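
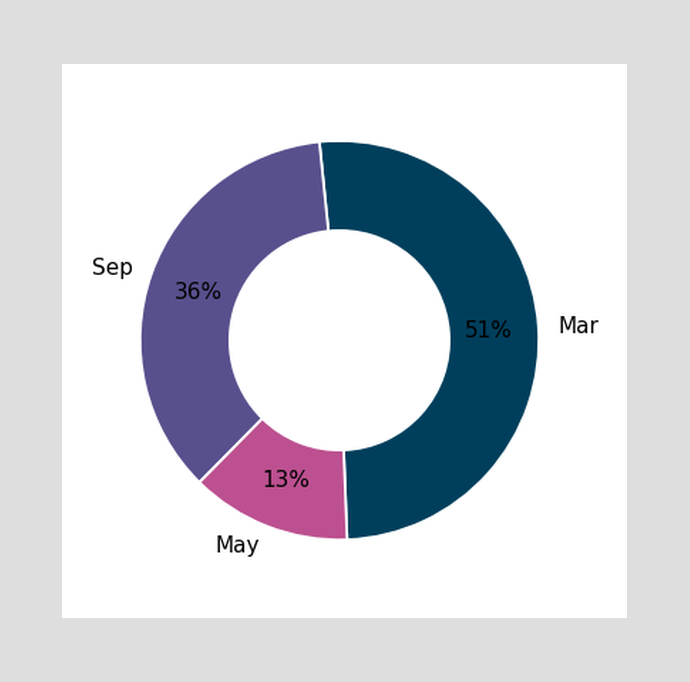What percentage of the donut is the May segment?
13%

The May segment takes up 13% of the ring.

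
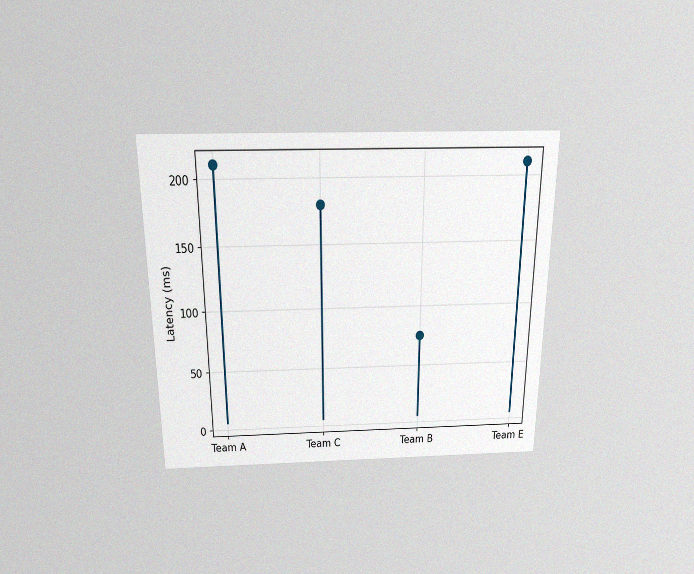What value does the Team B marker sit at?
75ms

The chart is viewed slightly from above, with some photo noise. The Team B marker sits at 75ms.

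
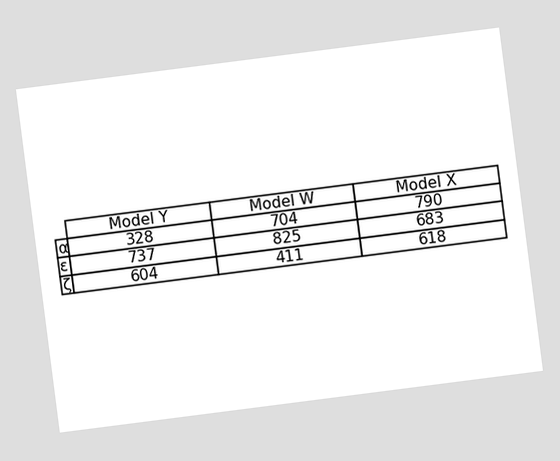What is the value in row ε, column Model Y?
The chart is tilted about 7° counter-clockwise. The (ε, Model Y) cell reads 737.

737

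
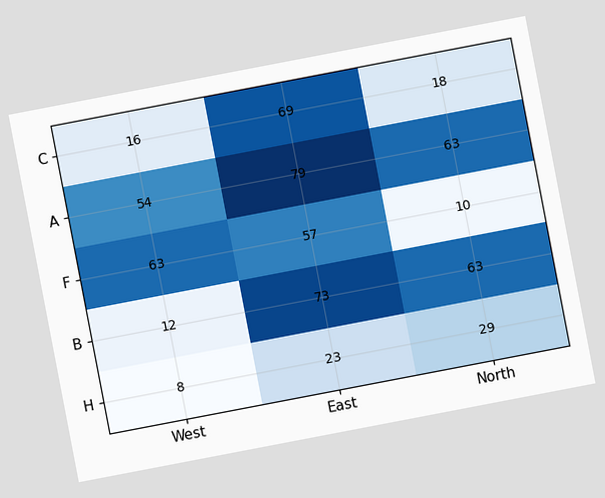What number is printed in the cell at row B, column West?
12

The chart is tilted about 11° counter-clockwise. The (B, West) cell reads 12.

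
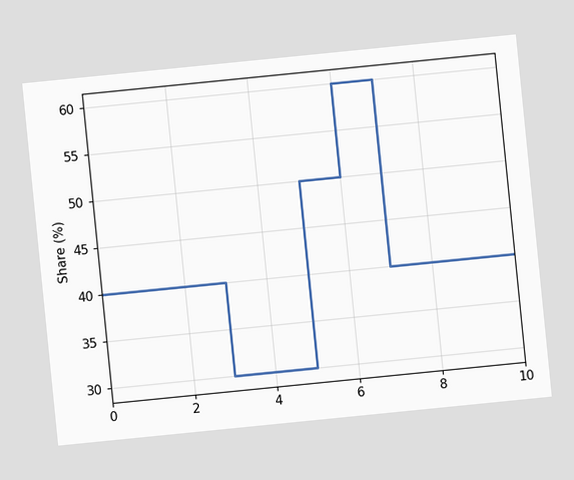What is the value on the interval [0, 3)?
40%

The chart is tilted about 6° counter-clockwise. On [0, 3) the step sits at 40%.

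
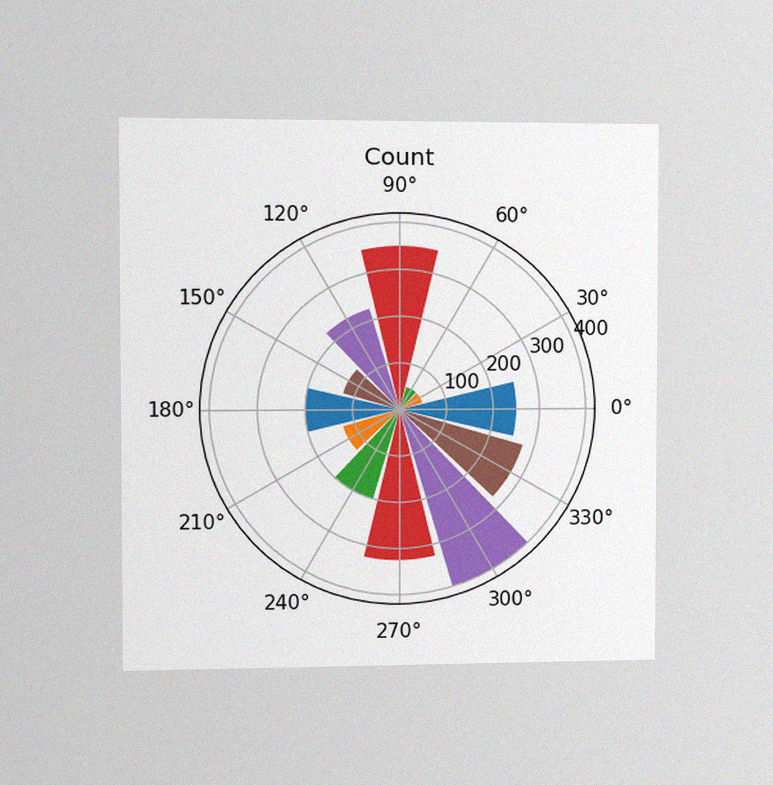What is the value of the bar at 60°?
50

The chart is viewed slightly from the left, with some photo noise. The bar at 60° reaches 50 on the radial axis.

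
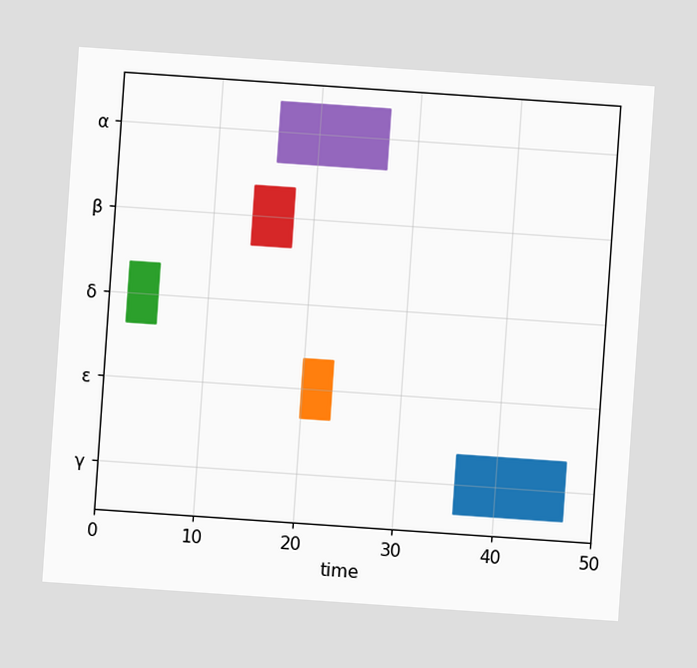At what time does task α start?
16

The chart is tilted about 4° clockwise. The α bar begins at t=16.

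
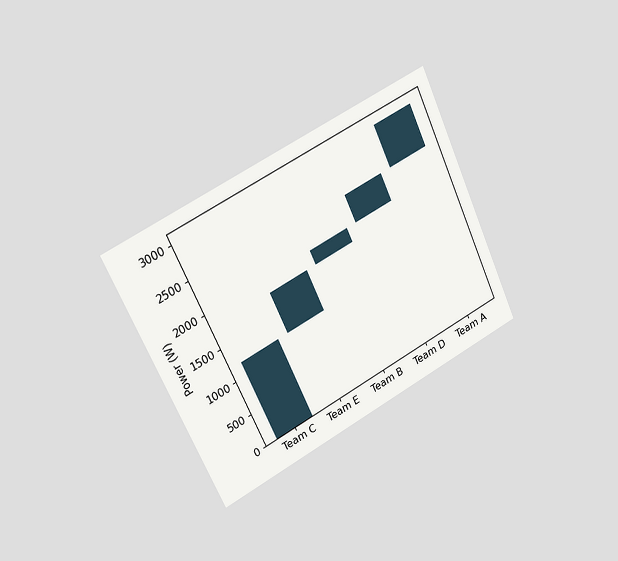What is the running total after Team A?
The chart is tilted about 25° counter-clockwise and viewed slightly from the left. After Team A the running total reaches 3000W.

3000W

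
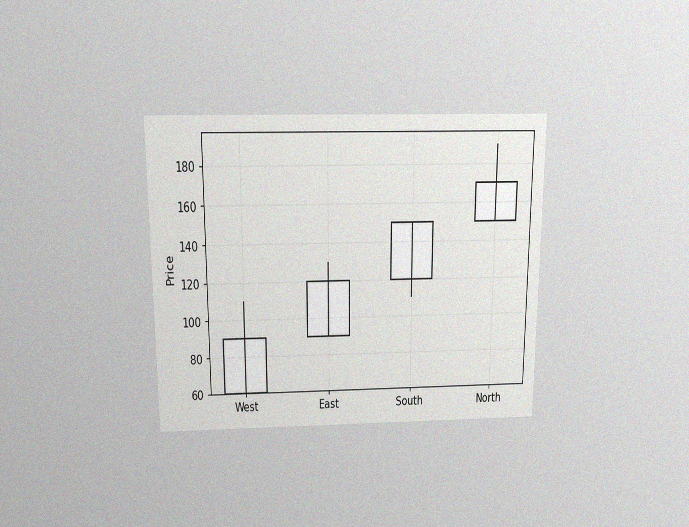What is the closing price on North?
The chart is viewed slightly from above, with some photo noise. The North candle closes at 170.

170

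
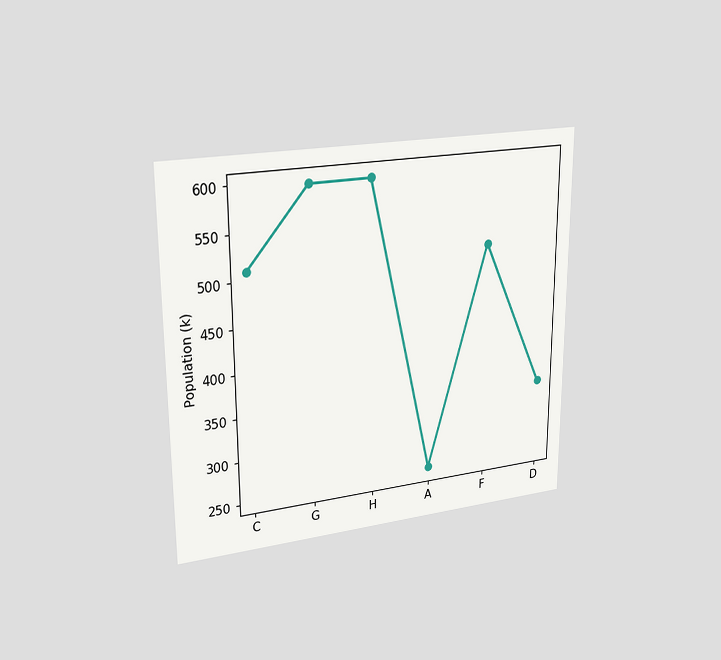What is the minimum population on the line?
255k

The chart is viewed at a slight angle. The lowest point is at A, and reading across to the y-axis gives 255k.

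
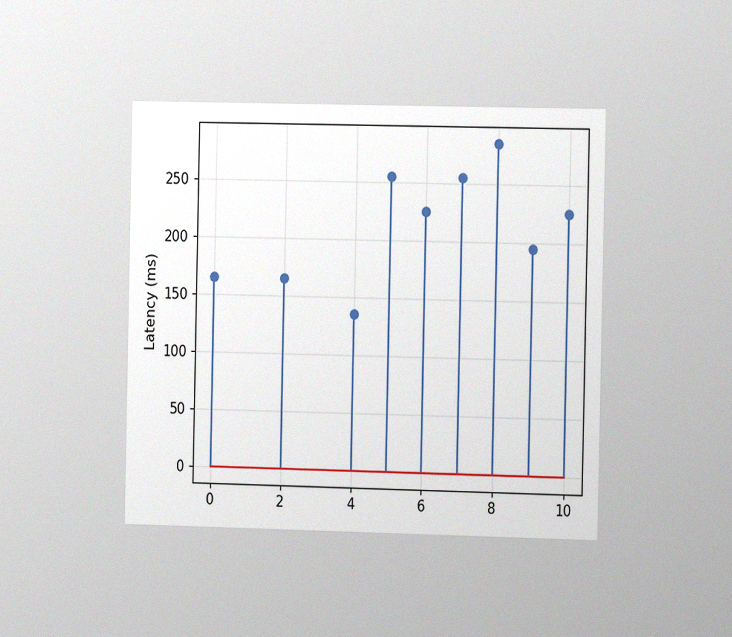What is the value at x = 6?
225ms

The chart is viewed slightly from the right, with some photo noise. The stem at x=6 reaches 225ms.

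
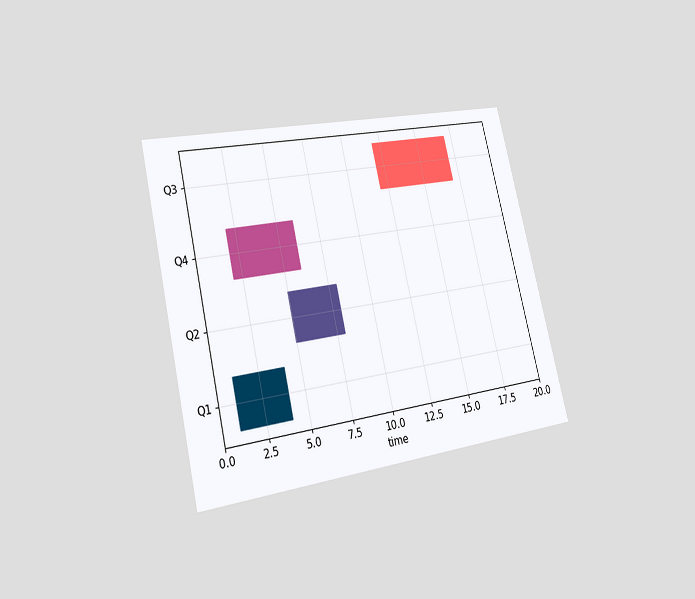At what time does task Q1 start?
1

The chart is tilted about 13° counter-clockwise and viewed slightly from the left. The Q1 bar begins at t=1.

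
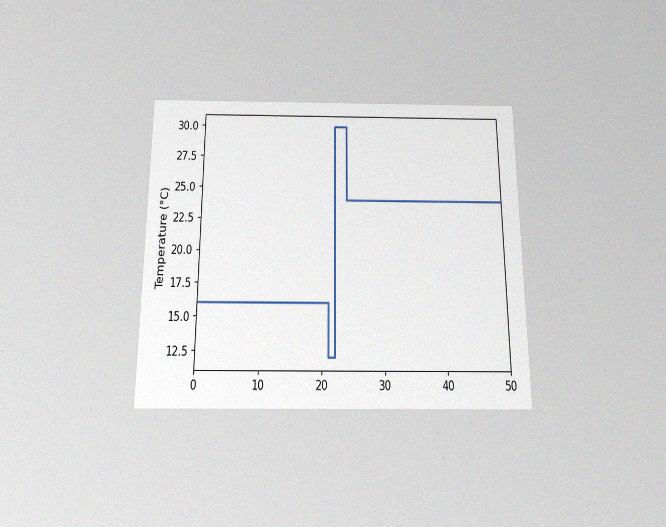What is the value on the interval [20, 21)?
The chart is viewed slightly from below, with some photo noise. On [20, 21) the step sits at 16°C.

16°C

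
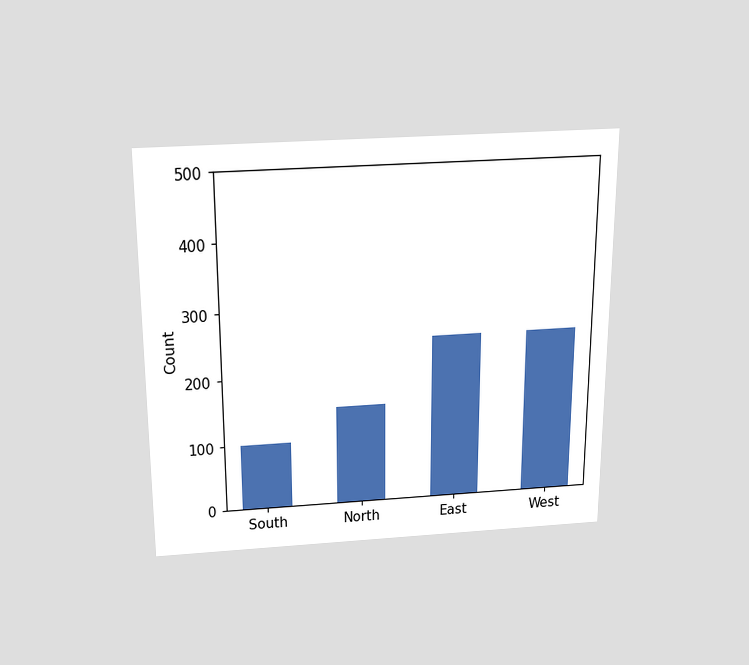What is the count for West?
250

The chart is viewed slightly from above. Reading along the chart's y-axis, the West bar reaches 250.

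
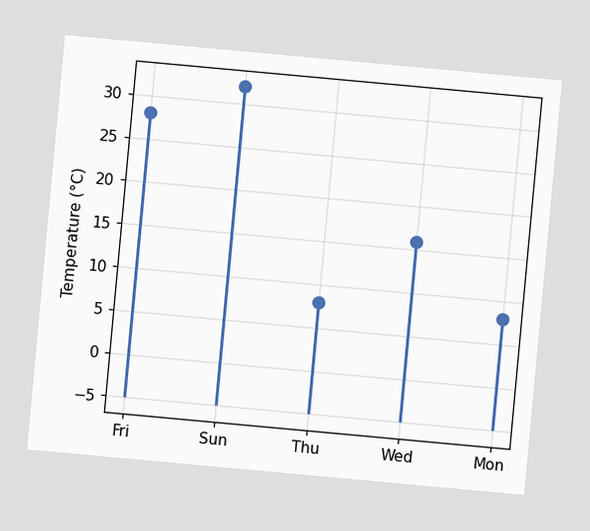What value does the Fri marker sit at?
28°C

The chart is tilted about 5° clockwise. The Fri marker sits at 28°C.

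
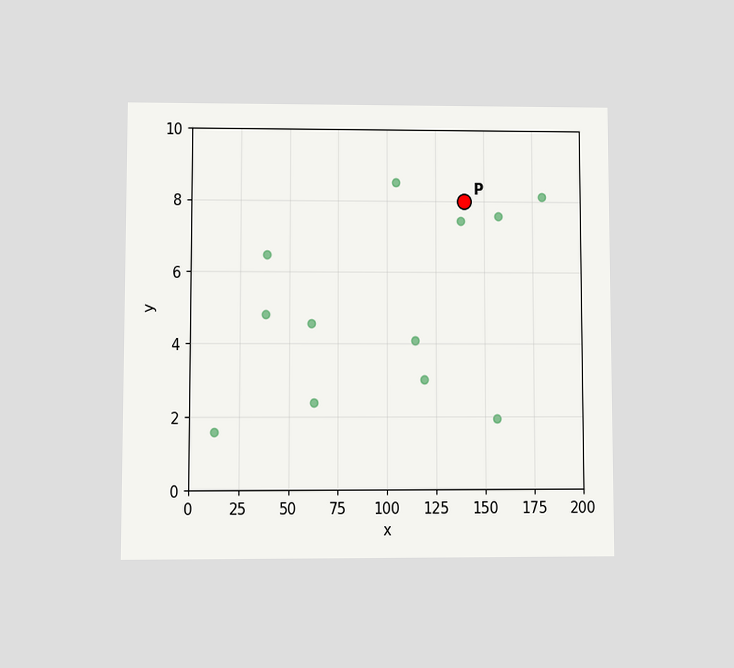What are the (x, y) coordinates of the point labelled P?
(140, 8)

The chart is viewed at a slight angle. Following the gridlines from P to each axis, P sits at (140, 8).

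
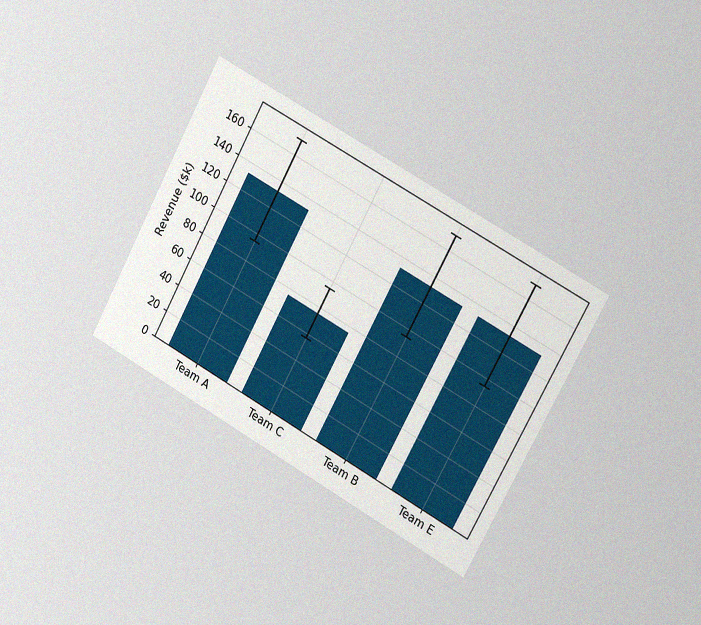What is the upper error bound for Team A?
$171k

The chart is tilted about 29° clockwise and viewed slightly from the right, with some photo noise. The Team A bar's upper whisker reaches $171k.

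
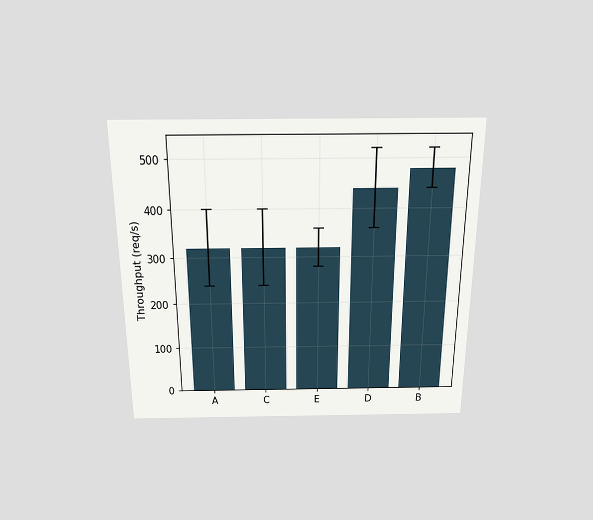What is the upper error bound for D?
520req/s

The chart is viewed slightly from above. The D bar's upper whisker reaches 520req/s.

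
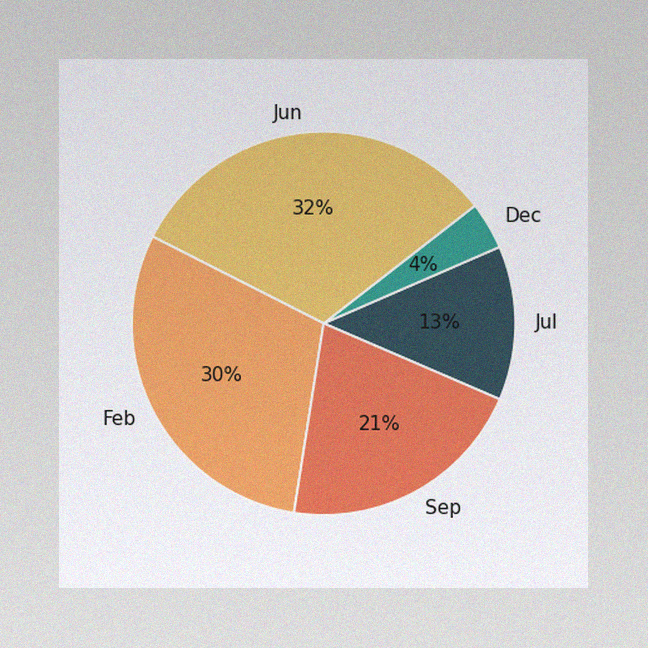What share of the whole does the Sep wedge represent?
The image has some photo noise and uneven lighting. The Sep slice takes up 21% of the pie.

21%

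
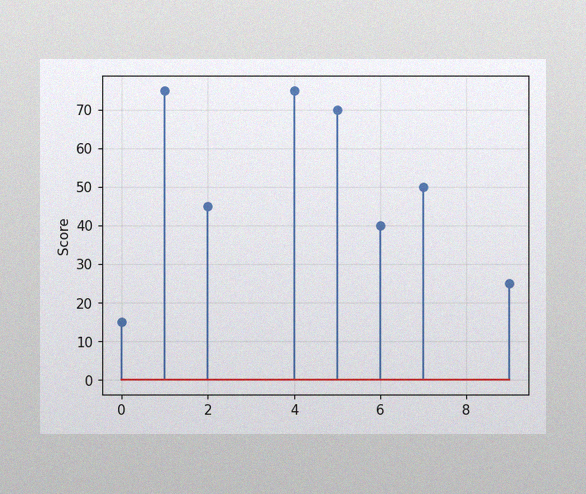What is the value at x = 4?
The image has some photo noise and uneven lighting. The stem at x=4 reaches 75.

75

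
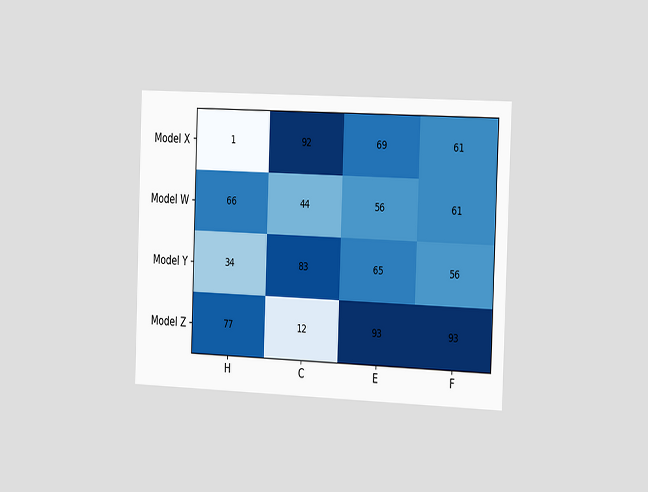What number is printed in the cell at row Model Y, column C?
83

The chart is tilted about 2° clockwise and viewed slightly from the right. The (Model Y, C) cell reads 83.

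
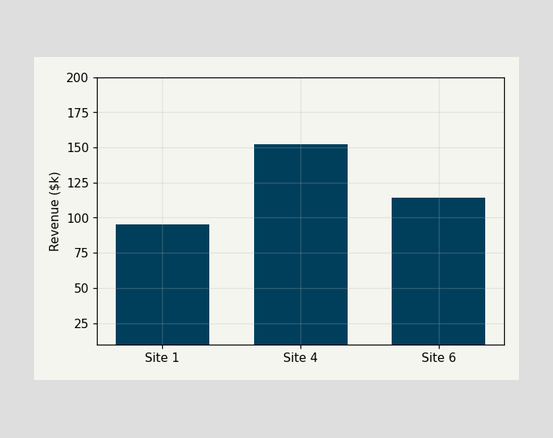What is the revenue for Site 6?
Reading along the chart's y-axis, the Site 6 bar reaches $114k.

$114k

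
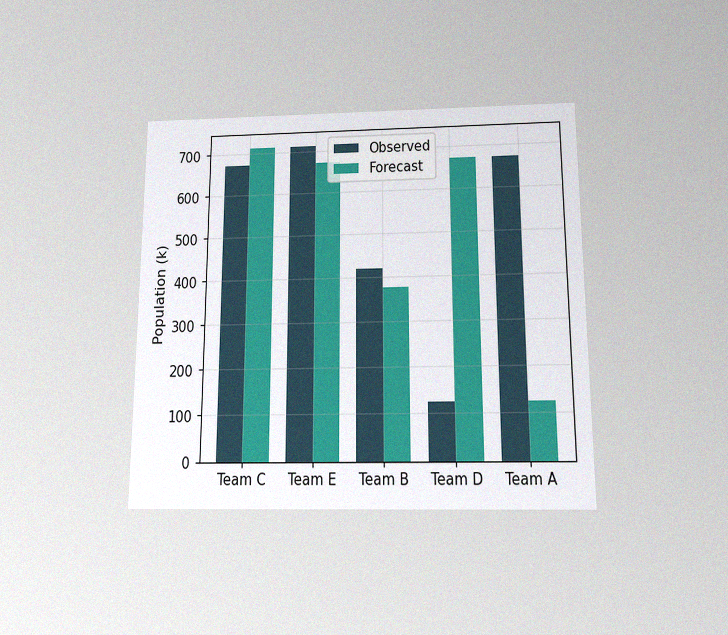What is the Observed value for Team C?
The chart is viewed slightly from below, with some photo noise. The Observed bar at Team C reaches 672k on the y-axis.

672k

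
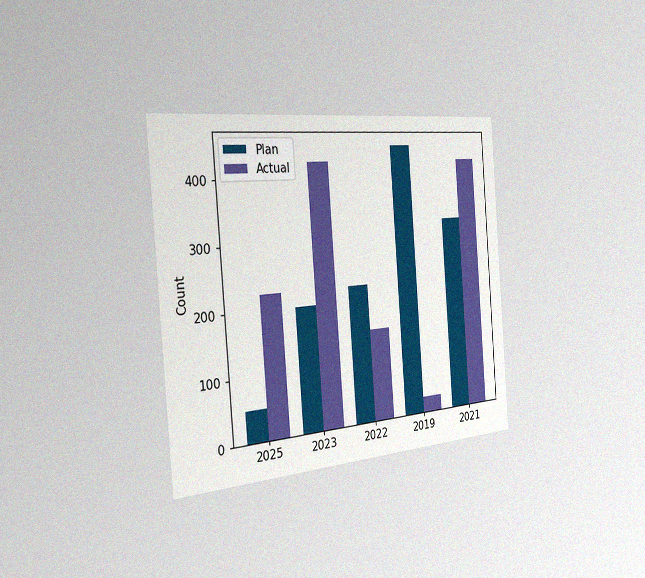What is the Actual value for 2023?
425

The chart is tilted about 4° counter-clockwise and viewed slightly from the left, with some photo noise. The Actual bar at 2023 reaches 425 on the y-axis.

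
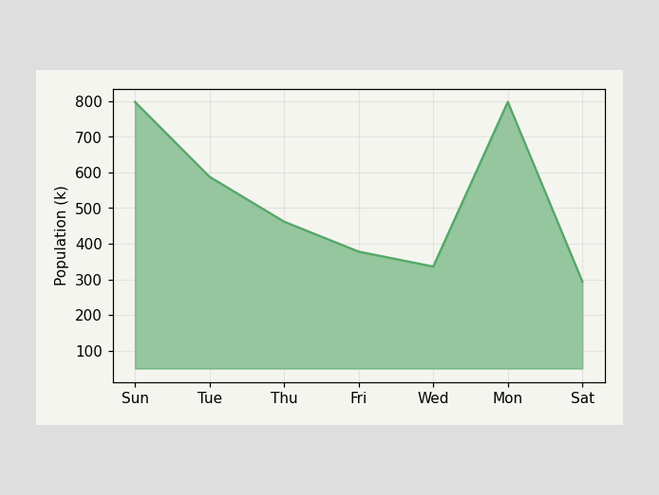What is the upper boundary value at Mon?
798k

At Mon the upper boundary is at 798k.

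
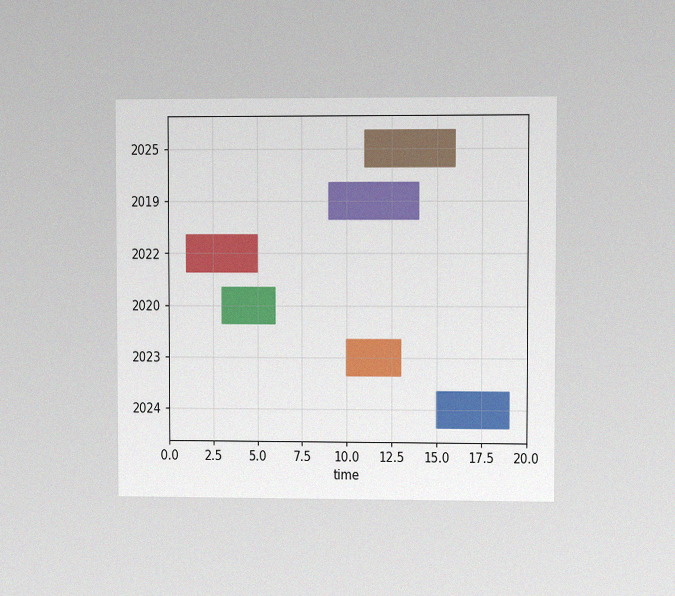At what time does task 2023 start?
The chart is viewed at a slight angle, with some photo noise. The 2023 bar begins at t=10.

10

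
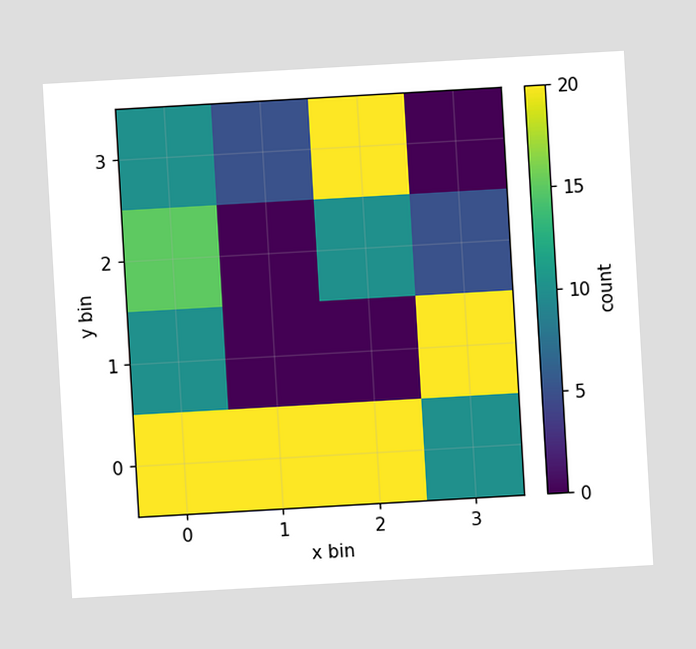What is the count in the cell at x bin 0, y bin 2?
15

The chart is tilted about 3° counter-clockwise. Matching the cell (0, 2) against the colorbar gives 15.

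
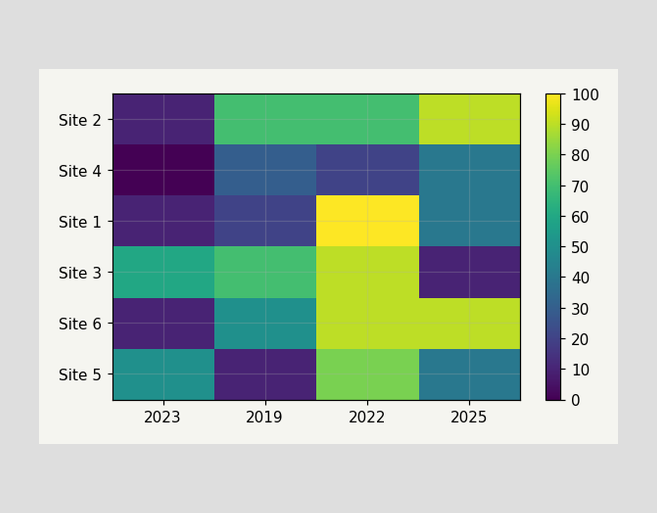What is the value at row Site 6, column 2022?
Matching cell (Site 6, 2022) against the colorbar gives 90.

90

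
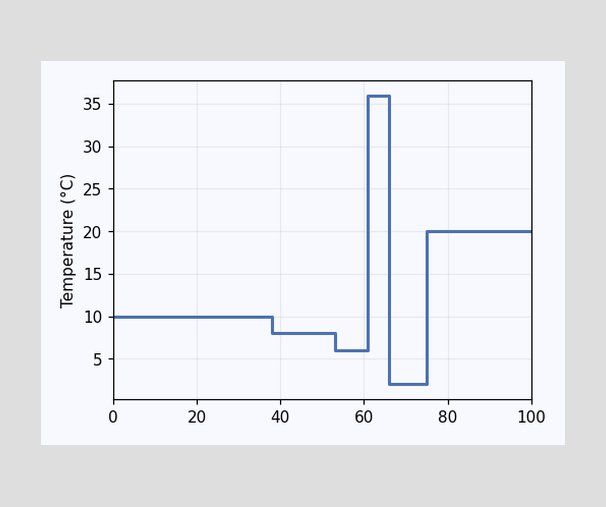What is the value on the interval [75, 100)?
20°C

On [75, 100) the step sits at 20°C.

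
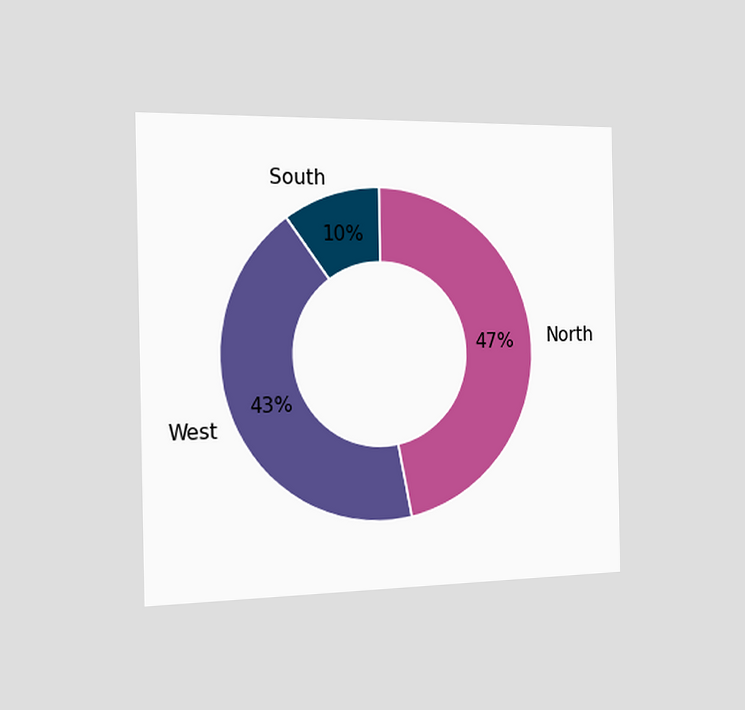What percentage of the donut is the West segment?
The chart is viewed slightly from the left. The West segment takes up 43% of the ring.

43%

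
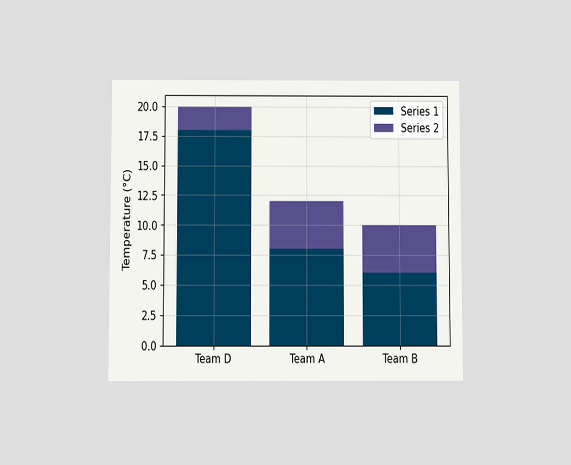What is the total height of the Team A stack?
12°C

The chart is viewed slightly from below. The Team A stack's top reaches 12°C on the y-axis.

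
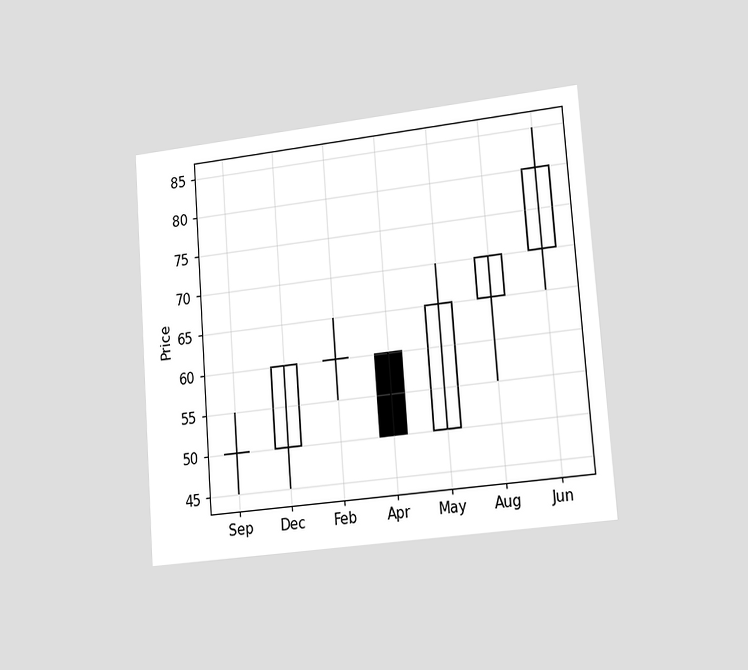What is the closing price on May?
The chart is tilted about 4° counter-clockwise and viewed slightly from the right. The May candle closes at 65.

65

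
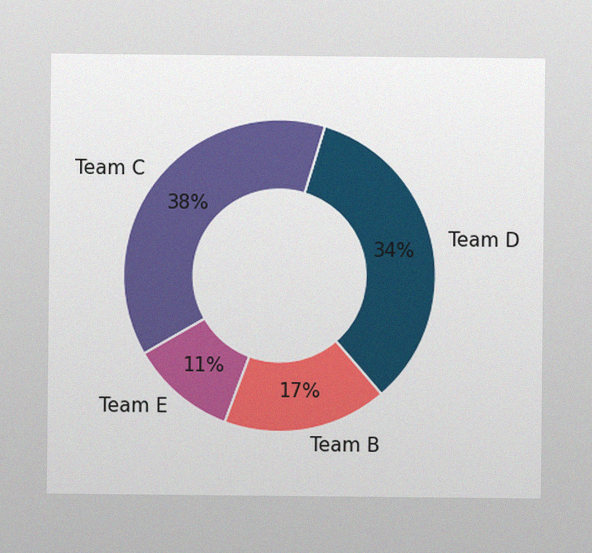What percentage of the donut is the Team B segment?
The image has some photo noise and uneven lighting. The Team B segment takes up 17% of the ring.

17%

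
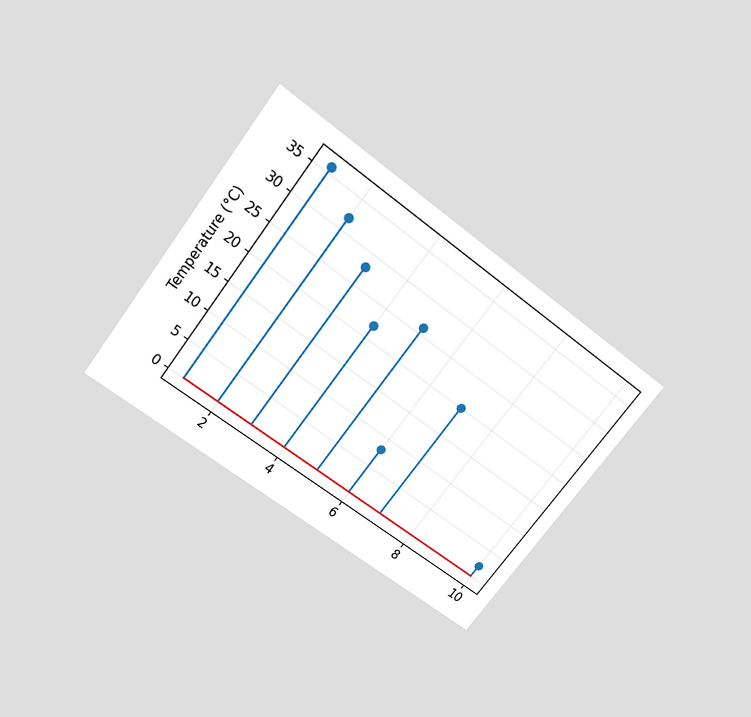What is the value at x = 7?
20°C

The chart is tilted about 37° clockwise and viewed slightly from above. The stem at x=7 reaches 20°C.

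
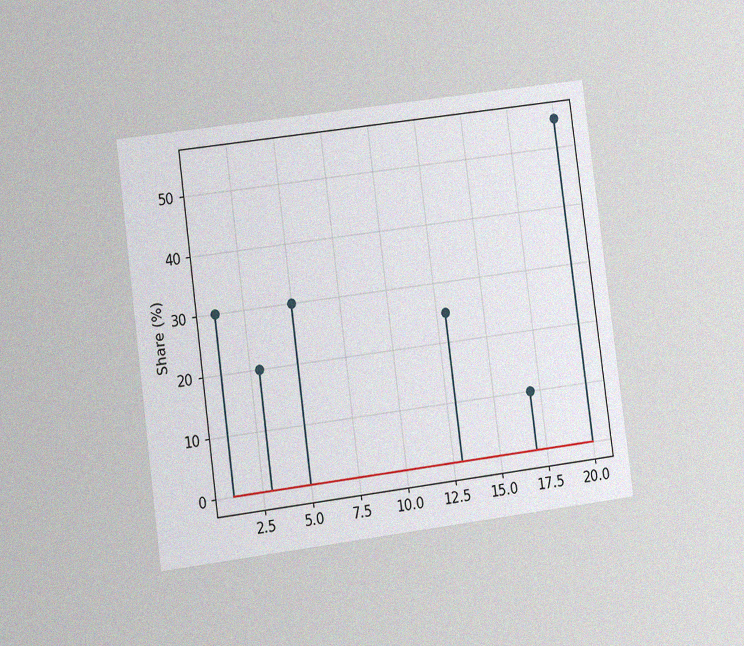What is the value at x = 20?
55%

The chart is tilted about 7° counter-clockwise and viewed at a slight angle, with some photo noise. The stem at x=20 reaches 55%.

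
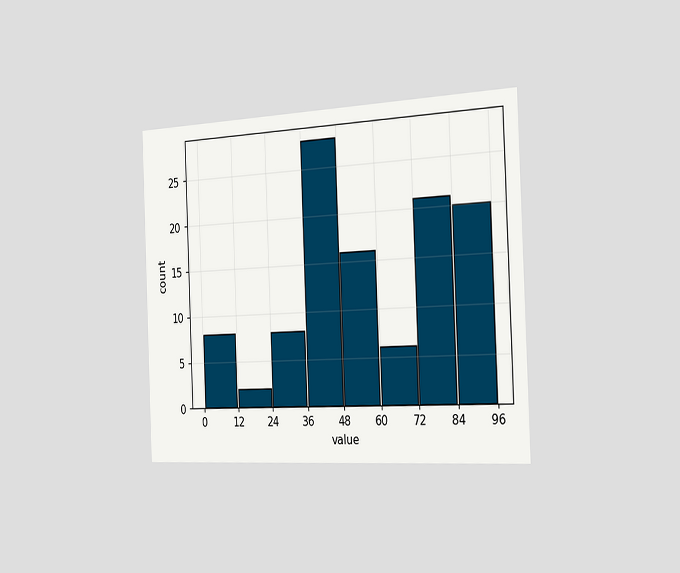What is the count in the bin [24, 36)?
8

The chart is tilted about 2° counter-clockwise and viewed slightly from the right. The [24, 36) bin has height 8.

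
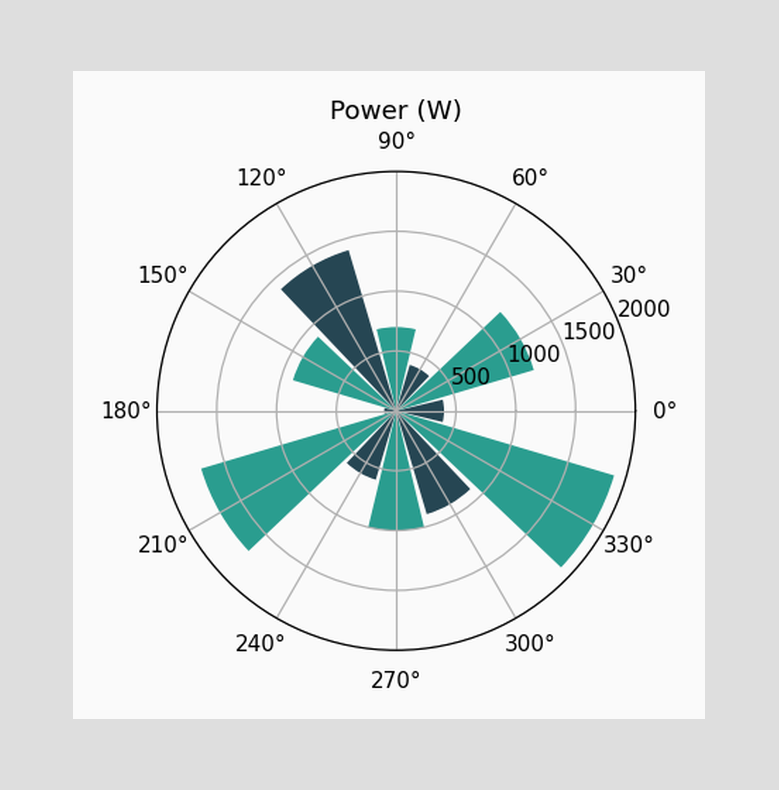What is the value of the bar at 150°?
The bar at 150° reaches 900W on the radial axis.

900W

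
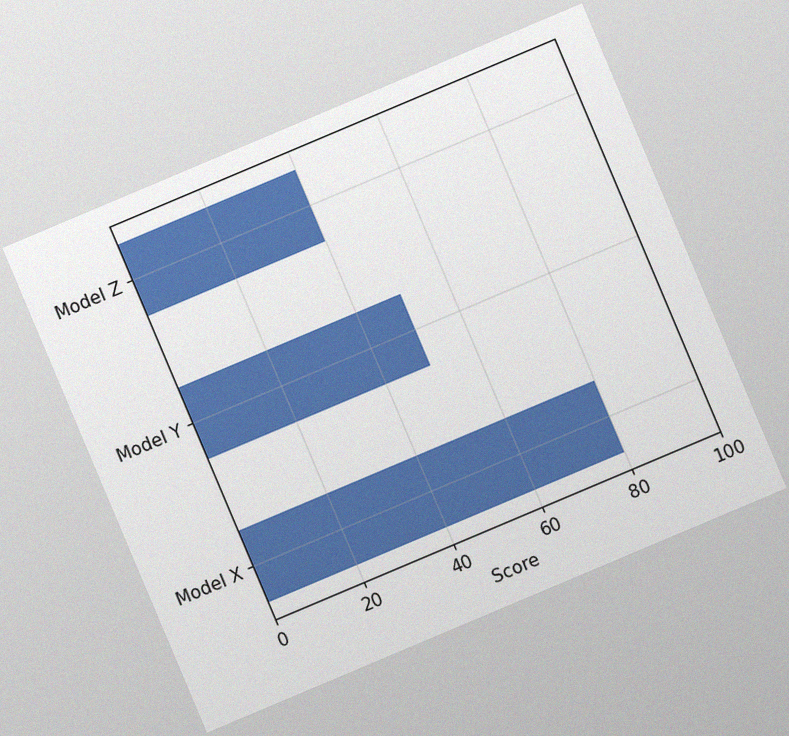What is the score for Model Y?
50

The chart is tilted about 23° counter-clockwise, with some photo noise. Reading along the chart's x-axis, the Model Y bar reaches 50.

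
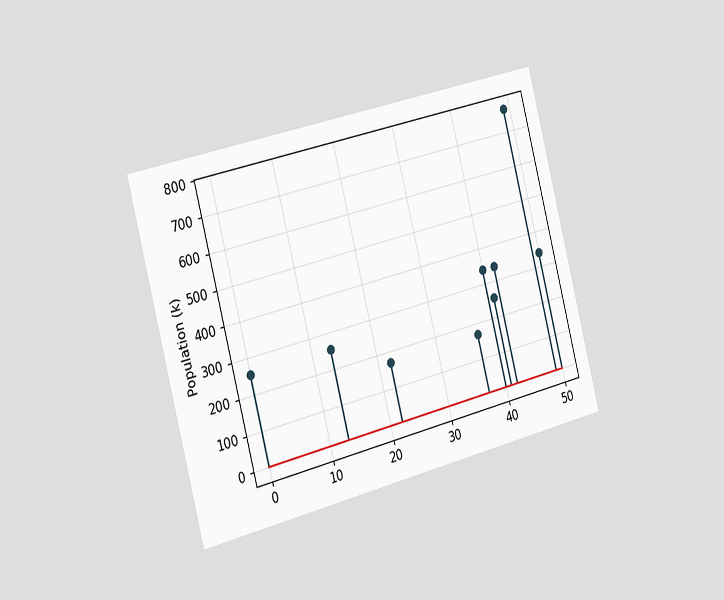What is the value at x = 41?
255k

The chart is tilted about 15° counter-clockwise and viewed slightly from the left. The stem at x=41 reaches 255k.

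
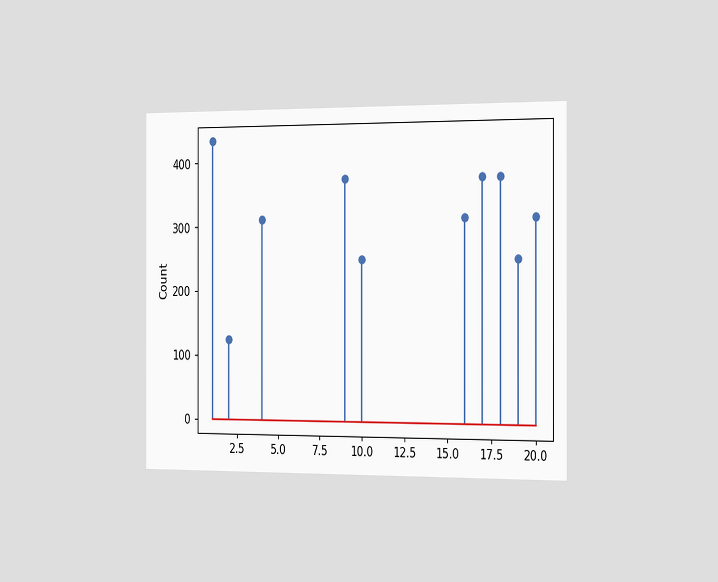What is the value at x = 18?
The chart is viewed slightly from the right. The stem at x=18 reaches 372.

372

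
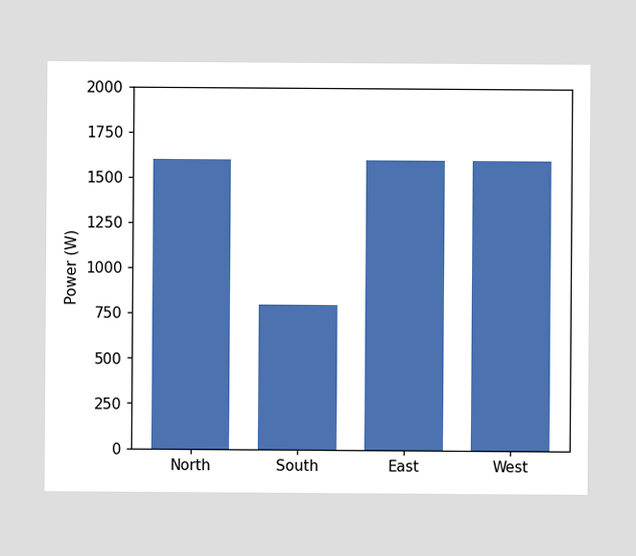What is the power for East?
Reading along the chart's y-axis, the East bar reaches 1600W.

1600W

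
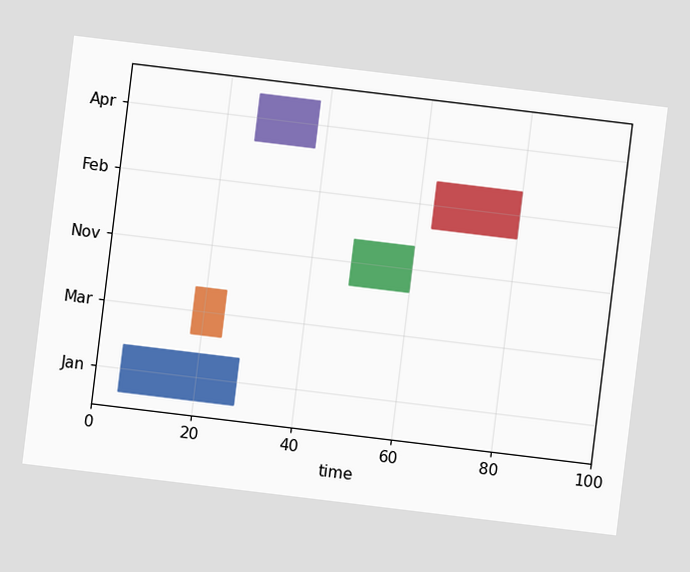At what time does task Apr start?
26

The chart is tilted about 7° clockwise. The Apr bar begins at t=26.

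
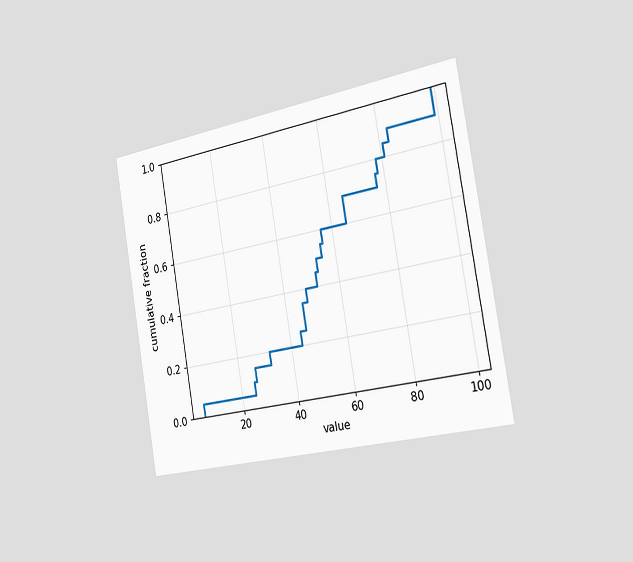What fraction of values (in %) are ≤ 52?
The chart is tilted about 10° counter-clockwise and viewed slightly from the right. At x=52 the ECDF step is at 45%.

45%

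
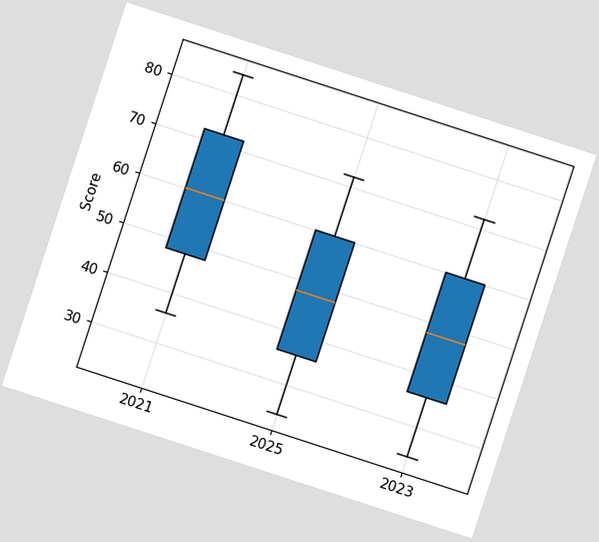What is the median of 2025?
48

The chart is tilted about 18° clockwise. The median line in the 2025 box sits at 48.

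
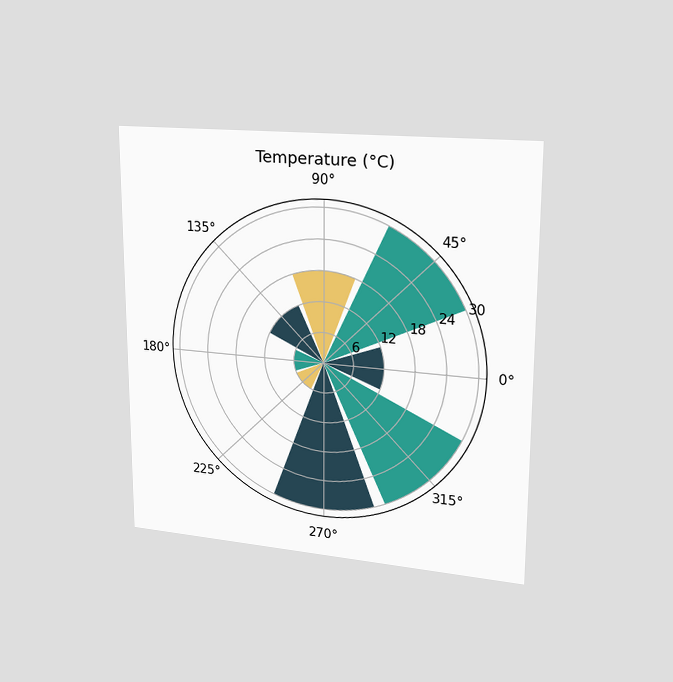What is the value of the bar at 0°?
12°C

The chart is viewed slightly from the right. The bar at 0° reaches 12°C on the radial axis.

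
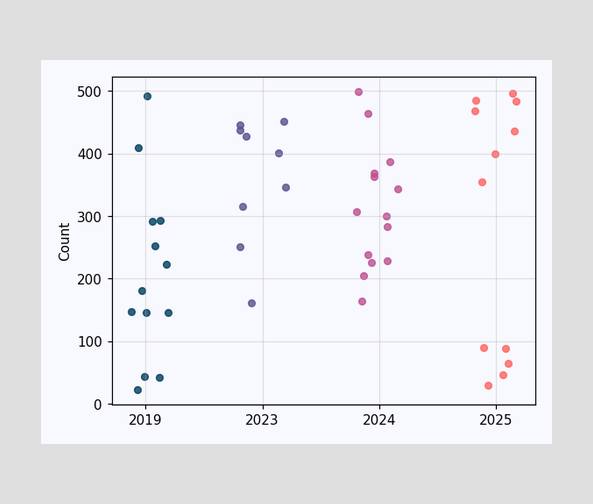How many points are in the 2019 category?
Counting the markers in the 2019 column gives 13.

13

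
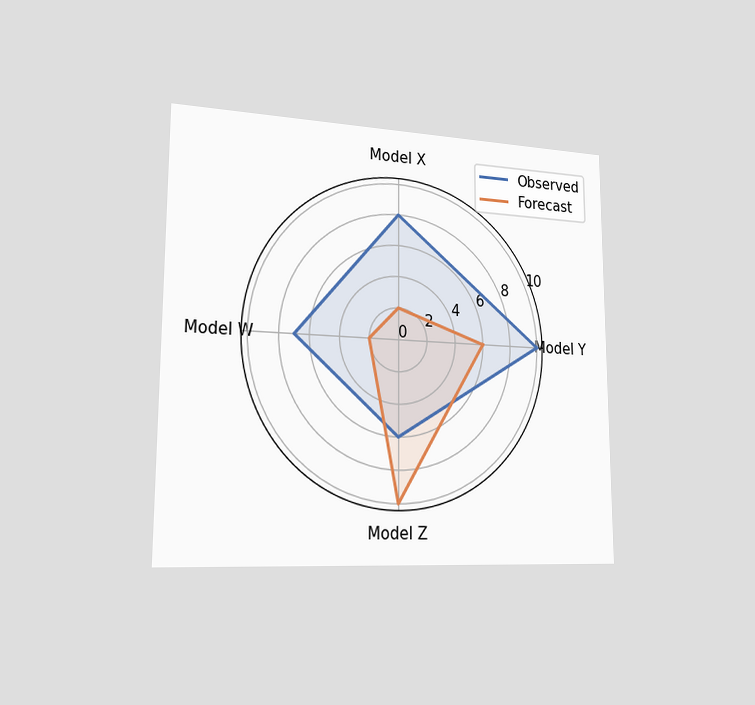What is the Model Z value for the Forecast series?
The chart is viewed slightly from the left. On the Model Z axis, Forecast reaches 10.

10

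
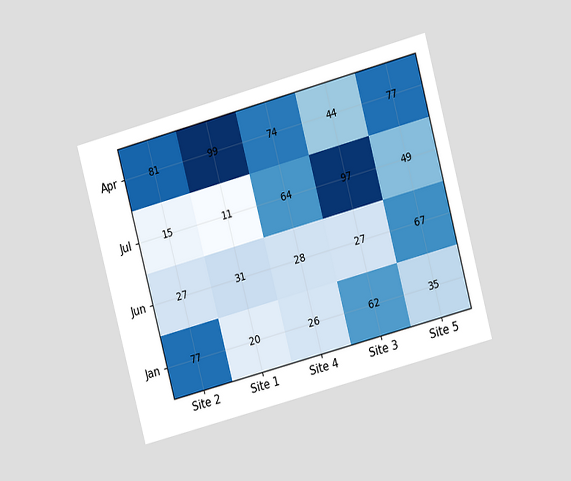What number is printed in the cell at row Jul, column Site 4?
The chart is tilted about 15° counter-clockwise and viewed at a slight angle. The (Jul, Site 4) cell reads 64.

64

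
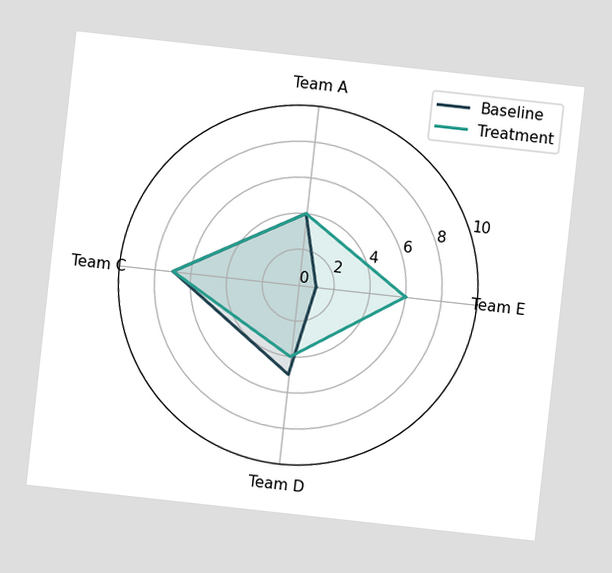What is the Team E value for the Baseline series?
1

The chart is tilted about 6° clockwise. On the Team E axis, Baseline reaches 1.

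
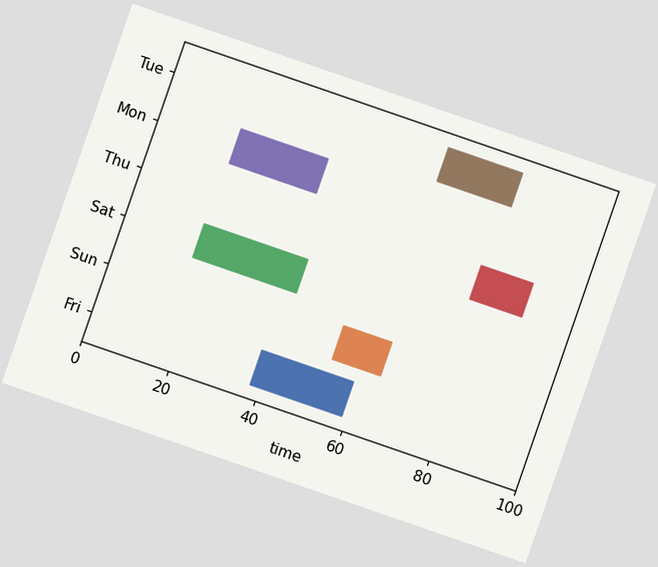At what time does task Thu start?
77

The chart is tilted about 19° clockwise. The Thu bar begins at t=77.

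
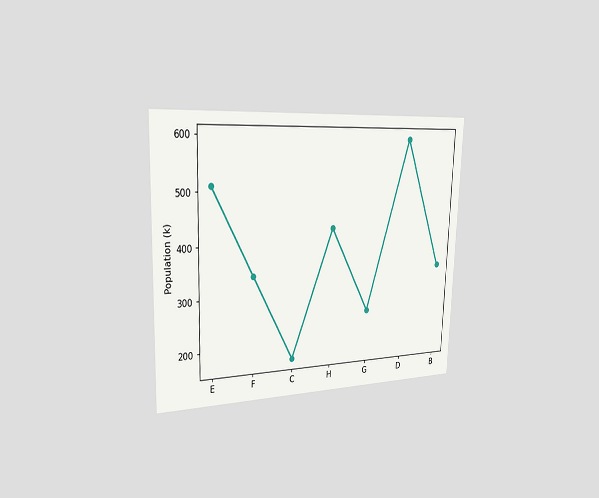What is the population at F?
340k

The chart is viewed slightly from the left. At F, the line is at 340k.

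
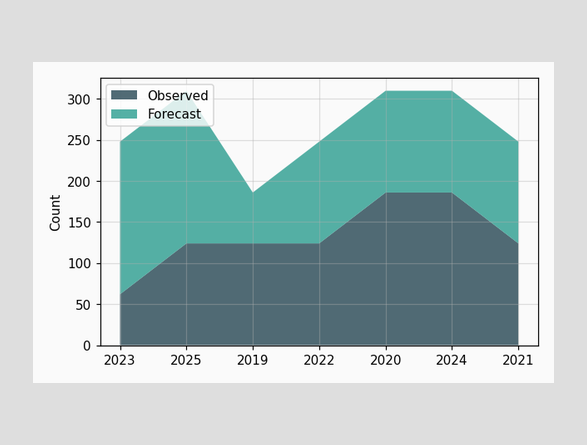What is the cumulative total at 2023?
248

The stacked total at 2023 reaches 248.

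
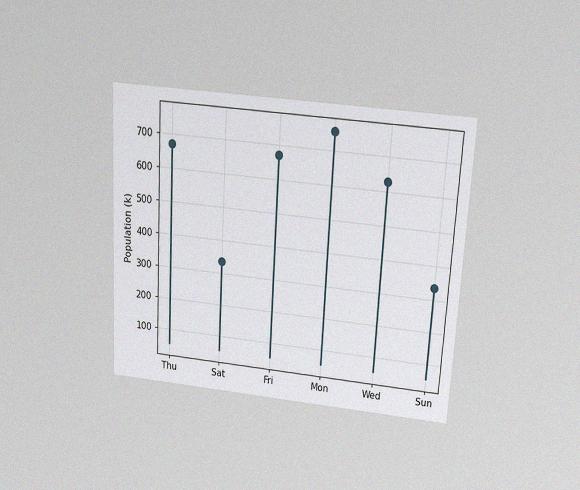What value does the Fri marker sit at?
672k

The chart is tilted about 3° clockwise and viewed slightly from above, with some photo noise. The Fri marker sits at 672k.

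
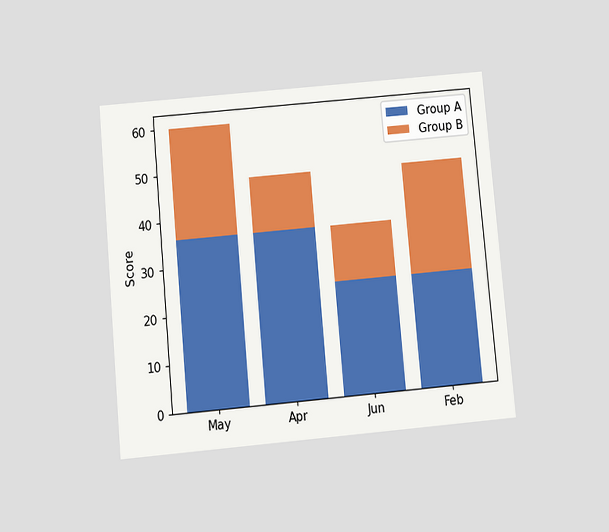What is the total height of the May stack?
60

The chart is tilted about 5° counter-clockwise and viewed slightly from below. The May stack's top reaches 60 on the y-axis.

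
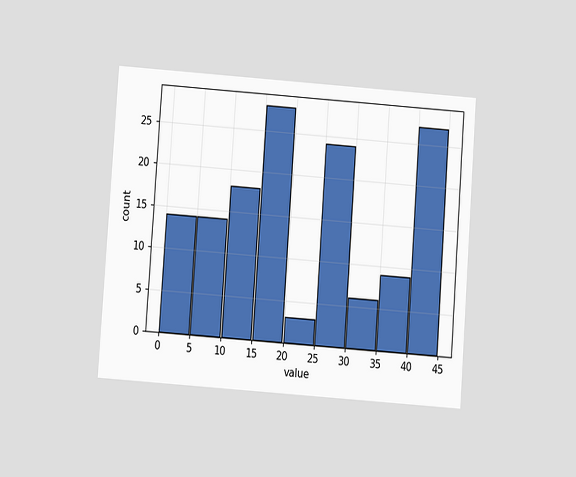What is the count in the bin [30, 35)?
6

The chart is tilted about 4° clockwise and viewed slightly from below. The [30, 35) bin has height 6.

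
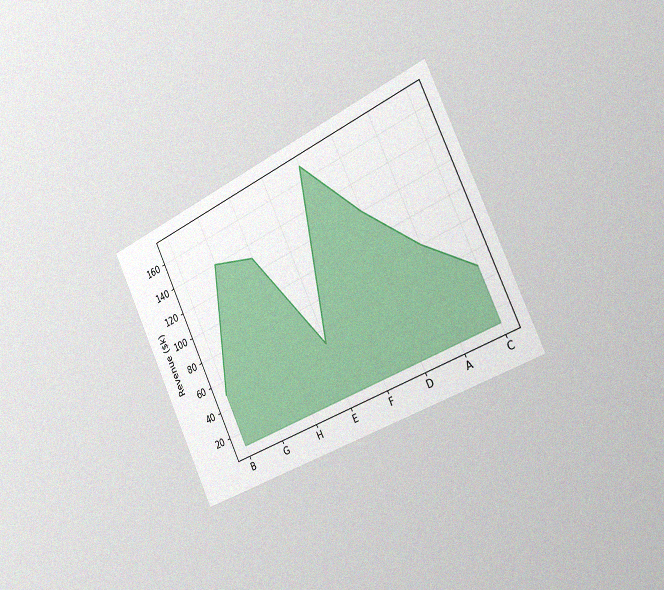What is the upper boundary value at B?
$50k

The chart is tilted about 25° counter-clockwise and viewed slightly from the right, with some photo noise. At B the upper boundary is at $50k.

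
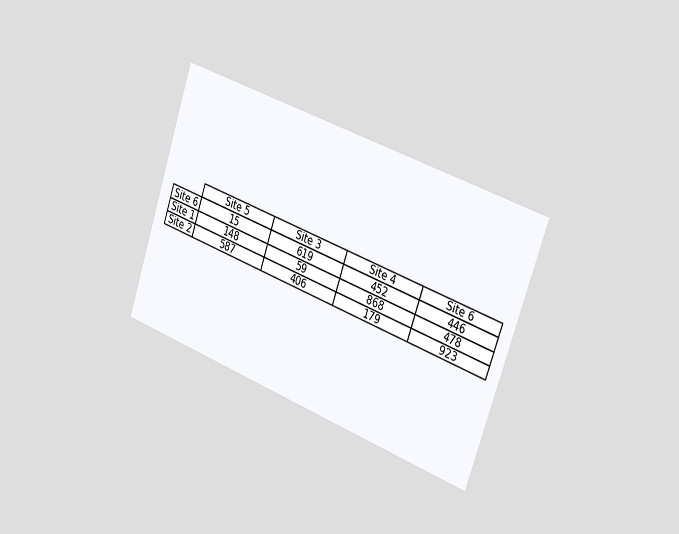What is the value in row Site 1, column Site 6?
478

The chart is tilted about 19° clockwise and viewed slightly from the right. The (Site 1, Site 6) cell reads 478.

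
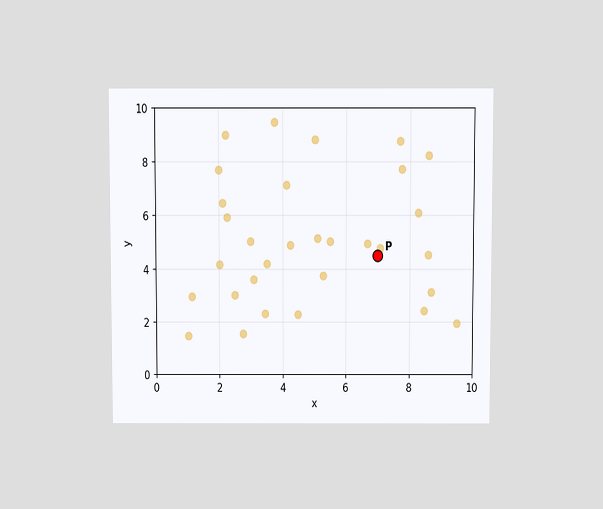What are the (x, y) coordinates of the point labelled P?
(7, 4.5)

The chart is viewed slightly from above. Following the gridlines from P to each axis, P sits at (7, 4.5).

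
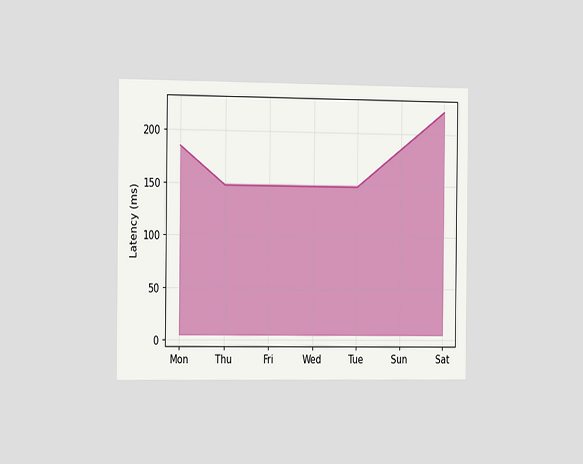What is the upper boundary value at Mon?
The chart is viewed slightly from the left. At Mon the upper boundary is at 185ms.

185ms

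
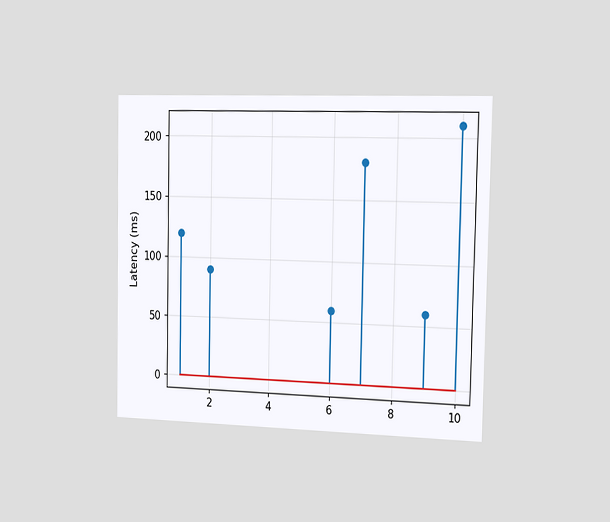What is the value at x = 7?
180ms

The chart is viewed slightly from the right. The stem at x=7 reaches 180ms.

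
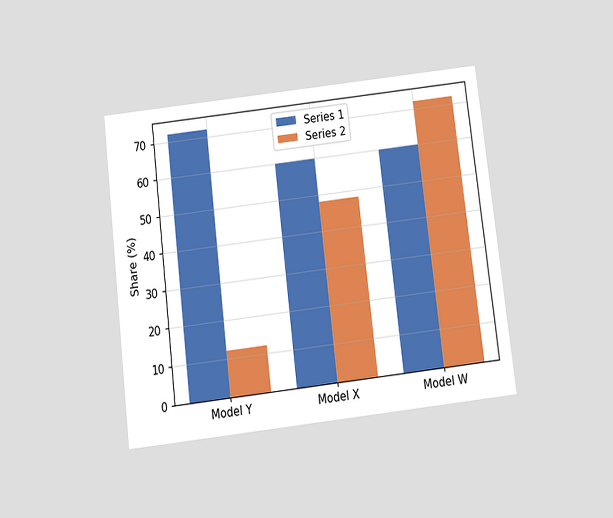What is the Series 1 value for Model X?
The chart is tilted about 7° counter-clockwise and viewed slightly from below. The Series 1 bar at Model X reaches 60% on the y-axis.

60%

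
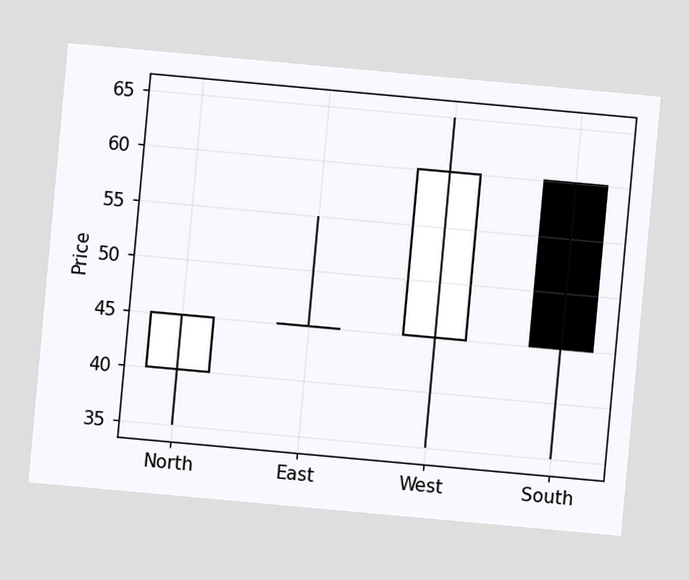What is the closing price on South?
45

The chart is tilted about 5° clockwise. The South candle closes at 45.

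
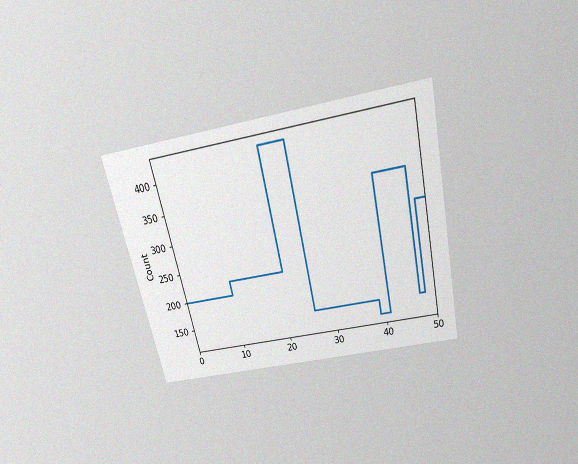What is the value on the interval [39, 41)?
The chart is tilted about 13° counter-clockwise and viewed slightly from above, with some photo noise. On [39, 41) the step sits at 125.

125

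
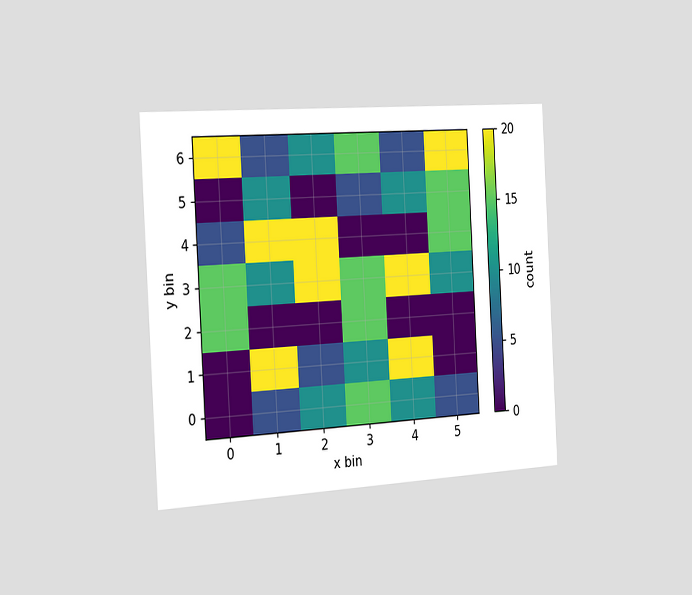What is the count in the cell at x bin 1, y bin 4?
20

The chart is tilted about 3° counter-clockwise and viewed slightly from the left. Matching the cell (1, 4) against the colorbar gives 20.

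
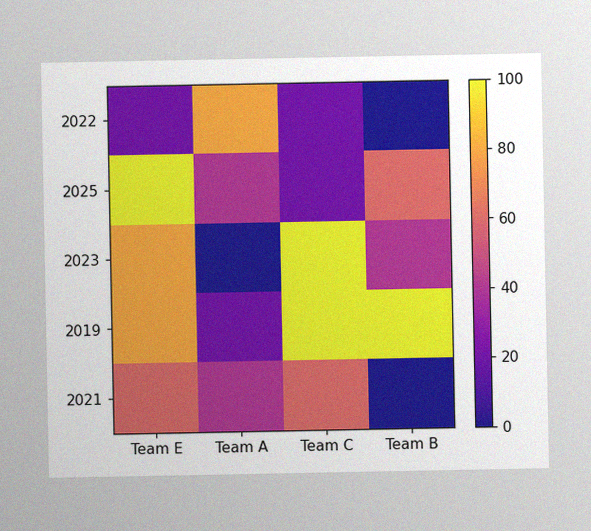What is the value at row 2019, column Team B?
The image has some photo noise and uneven lighting. Matching cell (2019, Team B) against the colorbar gives 100.

100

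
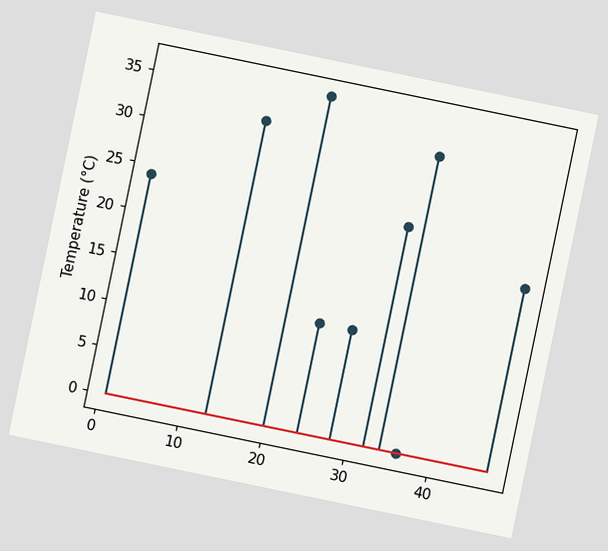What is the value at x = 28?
The chart is tilted about 12° clockwise. The stem at x=28 reaches 12°C.

12°C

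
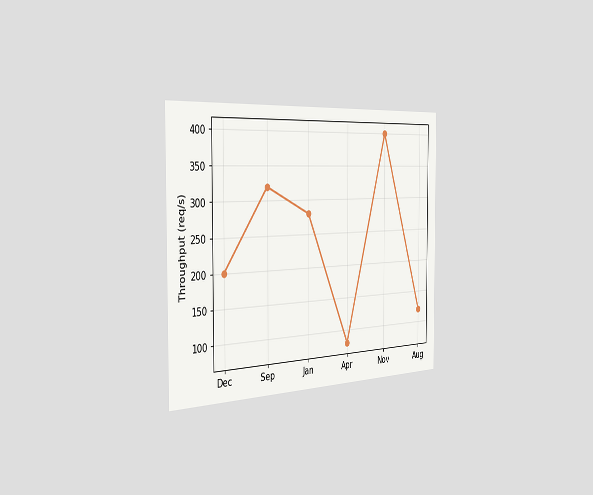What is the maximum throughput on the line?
400req/s

The chart is viewed slightly from the left. The highest point is at Nov, and reading across to the y-axis gives 400req/s.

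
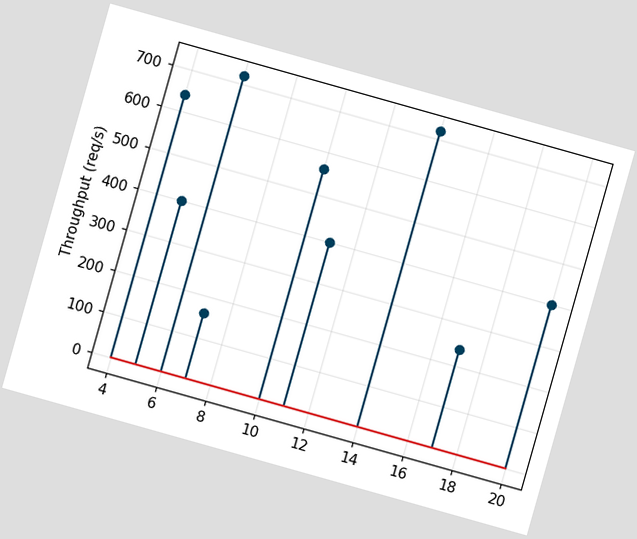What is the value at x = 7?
The chart is tilted about 16° clockwise. The stem at x=7 reaches 160req/s.

160req/s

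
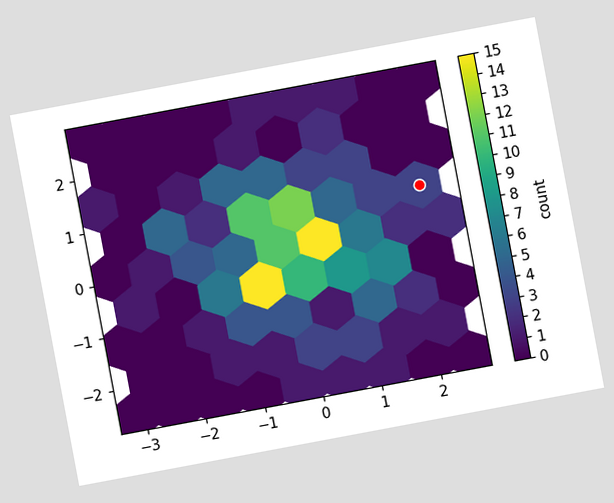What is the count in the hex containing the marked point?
3

The chart is tilted about 11° counter-clockwise. The marked hex reads 3 on the colorbar.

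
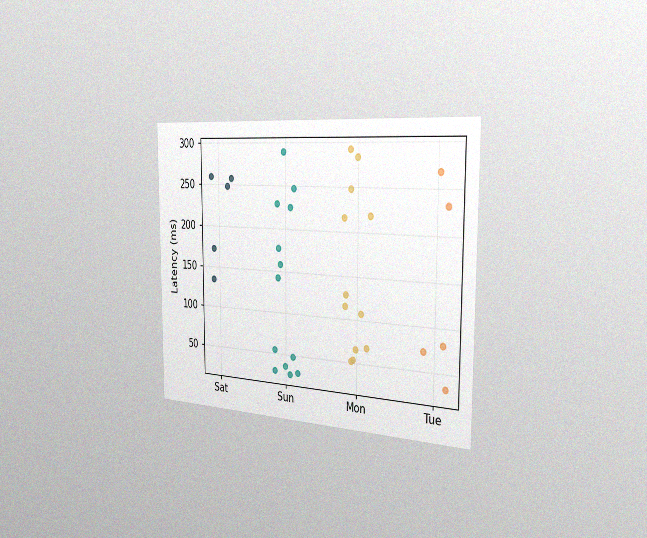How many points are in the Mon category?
12

The chart is viewed slightly from the right, with some photo noise. Counting the markers in the Mon column gives 12.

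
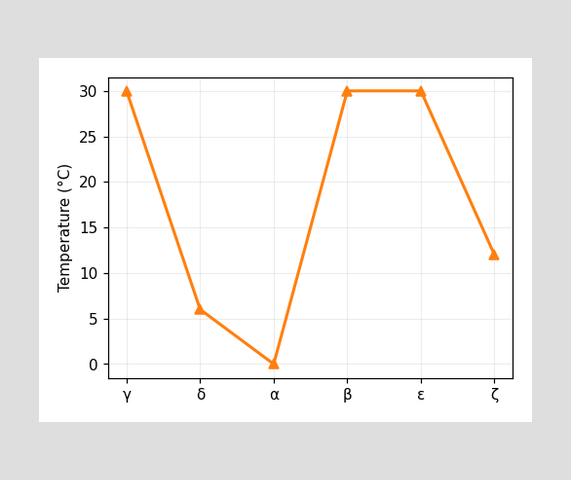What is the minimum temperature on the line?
0°C

The lowest point is at α, and reading across to the y-axis gives 0°C.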